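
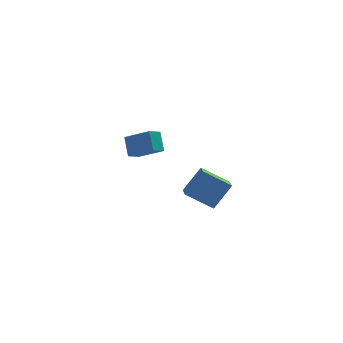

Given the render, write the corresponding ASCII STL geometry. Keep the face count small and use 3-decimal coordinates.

solid 
facet normal -0.543 -0.268 -0.796
outer loop
vertex -1.593 -4.863 3.037
vertex -1.618 -3.0 2.428
vertex -0.031 -5.157 2.071
endloop
endfacet
facet normal 0.013 -0.951 0.310
outer loop
vertex 0.978 -4.66 3.552
vertex -1.593 -4.863 3.037
vertex -0.031 -5.157 2.071
endloop
endfacet
facet normal -0.543 -0.268 -0.796
outer loop
vertex -0.031 -5.157 2.071
vertex -1.618 -3.0 2.428
vertex -0.056 -3.294 1.462
endloop
endfacet
facet normal 0.840 -0.158 -0.519
outer loop
vertex -0.056 -3.294 1.462
vertex 0.978 -4.66 3.552
vertex -0.031 -5.157 2.071
endloop
endfacet
facet normal -0.840 0.158 0.519
outer loop
vertex -1.593 -4.863 3.037
vertex -0.609 -2.503 3.909
vertex -1.618 -3.0 2.428
endloop
endfacet
facet normal 0.013 -0.951 0.310
outer loop
vertex -0.584 -4.366 4.518
vertex -1.593 -4.863 3.037
vertex 0.978 -4.66 3.552
endloop
endfacet
facet normal -0.840 0.158 0.519
outer loop
vertex -0.584 -4.366 4.518
vertex -0.609 -2.503 3.909
vertex -1.593 -4.863 3.037
endloop
endfacet
facet normal -0.013 0.951 -0.310
outer loop
vertex -1.618 -3.0 2.428
vertex -0.609 -2.503 3.909
vertex -0.056 -3.294 1.462
endloop
endfacet
facet normal 0.840 -0.158 -0.519
outer loop
vertex 0.953 -2.797 2.943
vertex 0.978 -4.66 3.552
vertex -0.056 -3.294 1.462
endloop
endfacet
facet normal -0.013 0.951 -0.310
outer loop
vertex -0.056 -3.294 1.462
vertex -0.609 -2.503 3.909
vertex 0.953 -2.797 2.943
endloop
endfacet
facet normal 0.543 0.268 0.796
outer loop
vertex 0.953 -2.797 2.943
vertex -0.584 -4.366 4.518
vertex 0.978 -4.66 3.552
endloop
endfacet
facet normal 0.543 0.268 0.796
outer loop
vertex -0.609 -2.503 3.909
vertex -0.584 -4.366 4.518
vertex 0.953 -2.797 2.943
endloop
endfacet
facet normal -0.761 0.460 -0.457
outer loop
vertex -4.797 3.65 3.545
vertex -4.151 4.341 3.164
vertex -4.596 2.812 2.367
endloop
endfacet
facet normal -0.633 -0.678 0.374
outer loop
vertex -3.149 1.939 3.236
vertex -4.797 3.65 3.545
vertex -4.596 2.812 2.367
endloop
endfacet
facet normal -0.761 0.460 -0.457
outer loop
vertex -4.596 2.812 2.367
vertex -4.151 4.341 3.164
vertex -3.95 3.503 1.986
endloop
endfacet
facet normal 0.138 -0.574 -0.807
outer loop
vertex -3.95 3.503 1.986
vertex -3.149 1.939 3.236
vertex -4.596 2.812 2.367
endloop
endfacet
facet normal -0.138 0.574 0.807
outer loop
vertex -4.797 3.65 3.545
vertex -2.704 3.468 4.033
vertex -4.151 4.341 3.164
endloop
endfacet
facet normal -0.633 -0.678 0.374
outer loop
vertex -3.35 2.777 4.414
vertex -4.797 3.65 3.545
vertex -3.149 1.939 3.236
endloop
endfacet
facet normal -0.138 0.574 0.807
outer loop
vertex -3.35 2.777 4.414
vertex -2.704 3.468 4.033
vertex -4.797 3.65 3.545
endloop
endfacet
facet normal 0.633 0.678 -0.374
outer loop
vertex -4.151 4.341 3.164
vertex -2.704 3.468 4.033
vertex -3.95 3.503 1.986
endloop
endfacet
facet normal 0.138 -0.574 -0.807
outer loop
vertex -2.503 2.63 2.855
vertex -3.149 1.939 3.236
vertex -3.95 3.503 1.986
endloop
endfacet
facet normal 0.633 0.678 -0.374
outer loop
vertex -3.95 3.503 1.986
vertex -2.704 3.468 4.033
vertex -2.503 2.63 2.855
endloop
endfacet
facet normal 0.761 -0.460 0.457
outer loop
vertex -2.503 2.63 2.855
vertex -3.35 2.777 4.414
vertex -3.149 1.939 3.236
endloop
endfacet
facet normal 0.761 -0.460 0.457
outer loop
vertex -2.704 3.468 4.033
vertex -3.35 2.777 4.414
vertex -2.503 2.63 2.855
endloop
endfacet

endsolid


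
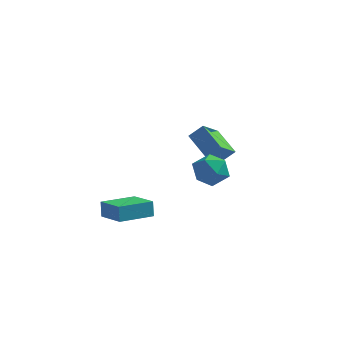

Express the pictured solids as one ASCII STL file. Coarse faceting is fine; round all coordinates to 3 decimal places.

solid 
facet normal -0.689 -0.255 -0.679
outer loop
vertex -1.198 3.001 0.958
vertex -0.673 4.182 -0.019
vertex -0.056 1.883 0.22
endloop
endfacet
facet normal -0.324 -0.729 0.603
outer loop
vertex 0.633 2.138 0.899
vertex -1.198 3.001 0.958
vertex -0.056 1.883 0.22
endloop
endfacet
facet normal -0.689 -0.255 -0.679
outer loop
vertex -0.056 1.883 0.22
vertex -0.673 4.182 -0.019
vertex 0.469 3.064 -0.757
endloop
endfacet
facet normal 0.648 -0.635 -0.419
outer loop
vertex 0.469 3.064 -0.757
vertex 0.633 2.138 0.899
vertex -0.056 1.883 0.22
endloop
endfacet
facet normal -0.648 0.635 0.419
outer loop
vertex -1.198 3.001 0.958
vertex 0.016 4.437 0.66
vertex -0.673 4.182 -0.019
endloop
endfacet
facet normal -0.324 -0.729 0.603
outer loop
vertex -0.509 3.256 1.637
vertex -1.198 3.001 0.958
vertex 0.633 2.138 0.899
endloop
endfacet
facet normal -0.648 0.635 0.419
outer loop
vertex -0.509 3.256 1.637
vertex 0.016 4.437 0.66
vertex -1.198 3.001 0.958
endloop
endfacet
facet normal 0.324 0.729 -0.603
outer loop
vertex -0.673 4.182 -0.019
vertex 0.016 4.437 0.66
vertex 0.469 3.064 -0.757
endloop
endfacet
facet normal 0.648 -0.635 -0.419
outer loop
vertex 1.158 3.319 -0.078
vertex 0.633 2.138 0.899
vertex 0.469 3.064 -0.757
endloop
endfacet
facet normal 0.324 0.729 -0.603
outer loop
vertex 0.469 3.064 -0.757
vertex 0.016 4.437 0.66
vertex 1.158 3.319 -0.078
endloop
endfacet
facet normal 0.689 0.255 0.679
outer loop
vertex 1.158 3.319 -0.078
vertex -0.509 3.256 1.637
vertex 0.633 2.138 0.899
endloop
endfacet
facet normal 0.689 0.255 0.679
outer loop
vertex 0.016 4.437 0.66
vertex -0.509 3.256 1.637
vertex 1.158 3.319 -0.078
endloop
endfacet
facet normal -0.698 0.649 0.302
outer loop
vertex 0.743 -2.196 2.145
vertex 0.299 -2.919 2.673
vertex 1.007 -2.354 3.095
endloop
endfacet
facet normal -0.077 0.980 0.184
outer loop
vertex 0.743 -2.196 2.145
vertex 1.007 -2.354 3.095
vertex 1.707 -2.17 2.407
endloop
endfacet
facet normal 0.111 0.862 -0.495
outer loop
vertex 0.743 -2.196 2.145
vertex 1.707 -2.17 2.407
vertex 1.431 -2.621 1.559
endloop
endfacet
facet normal -0.395 0.458 -0.796
outer loop
vertex 0.743 -2.196 2.145
vertex 1.431 -2.621 1.559
vertex 0.562 -3.084 1.724
endloop
endfacet
facet normal -0.895 0.327 -0.305
outer loop
vertex 0.743 -2.196 2.145
vertex 0.562 -3.084 1.724
vertex 0.299 -2.919 2.673
endloop
endfacet
facet normal 0.416 0.679 0.605
outer loop
vertex 1.707 -2.17 2.407
vertex 1.007 -2.354 3.095
vertex 1.858 -2.876 3.096
endloop
endfacet
facet normal -0.589 0.145 0.795
outer loop
vertex 1.007 -2.354 3.095
vertex 0.299 -2.919 2.673
vertex 0.989 -3.339 3.261
endloop
endfacet
facet normal -0.908 -0.376 -0.186
outer loop
vertex 0.299 -2.919 2.673
vertex 0.562 -3.084 1.724
vertex 0.713 -3.79 2.413
endloop
endfacet
facet normal -0.099 -0.164 -0.982
outer loop
vertex 0.562 -3.084 1.724
vertex 1.431 -2.621 1.559
vertex 1.413 -3.606 1.725
endloop
endfacet
facet normal 0.719 0.489 -0.494
outer loop
vertex 1.431 -2.621 1.559
vertex 1.707 -2.17 2.407
vertex 2.121 -3.041 2.147
endloop
endfacet
facet normal 0.395 -0.458 0.796
outer loop
vertex 1.677 -3.764 2.675
vertex 1.858 -2.876 3.096
vertex 0.989 -3.339 3.261
endloop
endfacet
facet normal -0.111 -0.862 0.495
outer loop
vertex 1.677 -3.764 2.675
vertex 0.989 -3.339 3.261
vertex 0.713 -3.79 2.413
endloop
endfacet
facet normal 0.077 -0.980 -0.184
outer loop
vertex 1.677 -3.764 2.675
vertex 0.713 -3.79 2.413
vertex 1.413 -3.606 1.725
endloop
endfacet
facet normal 0.698 -0.649 -0.302
outer loop
vertex 1.677 -3.764 2.675
vertex 1.413 -3.606 1.725
vertex 2.121 -3.041 2.147
endloop
endfacet
facet normal 0.895 -0.327 0.305
outer loop
vertex 1.677 -3.764 2.675
vertex 2.121 -3.041 2.147
vertex 1.858 -2.876 3.096
endloop
endfacet
facet normal 0.099 0.164 0.982
outer loop
vertex 0.989 -3.339 3.261
vertex 1.858 -2.876 3.096
vertex 1.007 -2.354 3.095
endloop
endfacet
facet normal -0.719 -0.489 0.494
outer loop
vertex 0.713 -3.79 2.413
vertex 0.989 -3.339 3.261
vertex 0.299 -2.919 2.673
endloop
endfacet
facet normal -0.416 -0.679 -0.605
outer loop
vertex 1.413 -3.606 1.725
vertex 0.713 -3.79 2.413
vertex 0.562 -3.084 1.724
endloop
endfacet
facet normal 0.589 -0.145 -0.795
outer loop
vertex 2.121 -3.041 2.147
vertex 1.413 -3.606 1.725
vertex 1.431 -2.621 1.559
endloop
endfacet
facet normal 0.908 0.376 0.186
outer loop
vertex 1.858 -2.876 3.096
vertex 2.121 -3.041 2.147
vertex 1.707 -2.17 2.407
endloop
endfacet
facet normal -0.692 -0.707 0.146
outer loop
vertex -3.355 -2.638 -1.05
vertex -4.559 -1.561 -1.546
vertex -3.251 -2.917 -1.91
endloop
endfacet
facet normal 0.712 -0.638 0.293
outer loop
vertex -1.901 -1.539 -2.194
vertex -3.355 -2.638 -1.05
vertex -3.251 -2.917 -1.91
endloop
endfacet
facet normal -0.692 -0.707 0.146
outer loop
vertex -3.251 -2.917 -1.91
vertex -4.559 -1.561 -1.546
vertex -4.455 -1.84 -2.406
endloop
endfacet
facet normal 0.115 -0.307 -0.945
outer loop
vertex -4.455 -1.84 -2.406
vertex -1.901 -1.539 -2.194
vertex -3.251 -2.917 -1.91
endloop
endfacet
facet normal -0.115 0.307 0.945
outer loop
vertex -3.355 -2.638 -1.05
vertex -3.209 -0.183 -1.83
vertex -4.559 -1.561 -1.546
endloop
endfacet
facet normal 0.712 -0.638 0.293
outer loop
vertex -2.005 -1.26 -1.334
vertex -3.355 -2.638 -1.05
vertex -1.901 -1.539 -2.194
endloop
endfacet
facet normal -0.115 0.307 0.945
outer loop
vertex -2.005 -1.26 -1.334
vertex -3.209 -0.183 -1.83
vertex -3.355 -2.638 -1.05
endloop
endfacet
facet normal -0.712 0.638 -0.293
outer loop
vertex -4.559 -1.561 -1.546
vertex -3.209 -0.183 -1.83
vertex -4.455 -1.84 -2.406
endloop
endfacet
facet normal 0.115 -0.307 -0.945
outer loop
vertex -3.105 -0.462 -2.69
vertex -1.901 -1.539 -2.194
vertex -4.455 -1.84 -2.406
endloop
endfacet
facet normal -0.712 0.638 -0.293
outer loop
vertex -4.455 -1.84 -2.406
vertex -3.209 -0.183 -1.83
vertex -3.105 -0.462 -2.69
endloop
endfacet
facet normal 0.692 0.707 -0.146
outer loop
vertex -3.105 -0.462 -2.69
vertex -2.005 -1.26 -1.334
vertex -1.901 -1.539 -2.194
endloop
endfacet
facet normal 0.692 0.707 -0.146
outer loop
vertex -3.209 -0.183 -1.83
vertex -2.005 -1.26 -1.334
vertex -3.105 -0.462 -2.69
endloop
endfacet

endsolid


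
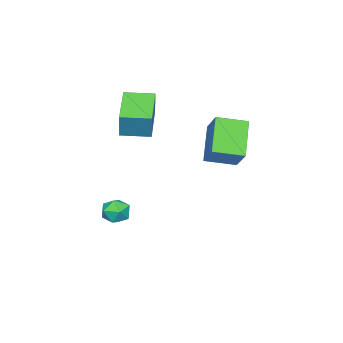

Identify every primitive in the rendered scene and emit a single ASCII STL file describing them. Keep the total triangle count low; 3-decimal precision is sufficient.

solid 
facet normal -0.957 -0.278 -0.087
outer loop
vertex -0.948 -1.627 -2.249
vertex -0.724 -2.381 -2.306
vertex -0.879 -2.068 -1.599
endloop
endfacet
facet normal -0.897 0.315 0.309
outer loop
vertex -0.948 -1.627 -2.249
vertex -0.879 -2.068 -1.599
vertex -0.618 -1.323 -1.6
endloop
endfacet
facet normal -0.576 0.813 -0.088
outer loop
vertex -0.948 -1.627 -2.249
vertex -0.618 -1.323 -1.6
vertex -0.303 -1.176 -2.308
endloop
endfacet
facet normal -0.437 0.529 -0.728
outer loop
vertex -0.948 -1.627 -2.249
vertex -0.303 -1.176 -2.308
vertex -0.369 -1.83 -2.744
endloop
endfacet
facet normal -0.672 -0.145 -0.726
outer loop
vertex -0.948 -1.627 -2.249
vertex -0.369 -1.83 -2.744
vertex -0.724 -2.381 -2.306
endloop
endfacet
facet normal -0.474 0.167 0.864
outer loop
vertex -0.618 -1.323 -1.6
vertex -0.879 -2.068 -1.599
vertex -0.191 -1.89 -1.256
endloop
endfacet
facet normal -0.571 -0.790 0.225
outer loop
vertex -0.879 -2.068 -1.599
vertex -0.724 -2.381 -2.306
vertex -0.257 -2.544 -1.692
endloop
endfacet
facet normal -0.109 -0.574 -0.811
outer loop
vertex -0.724 -2.381 -2.306
vertex -0.369 -1.83 -2.744
vertex 0.058 -2.397 -2.4
endloop
endfacet
facet normal 0.272 0.515 -0.813
outer loop
vertex -0.369 -1.83 -2.744
vertex -0.303 -1.176 -2.308
vertex 0.319 -1.652 -2.401
endloop
endfacet
facet normal 0.047 0.974 0.223
outer loop
vertex -0.303 -1.176 -2.308
vertex -0.618 -1.323 -1.6
vertex 0.164 -1.339 -1.694
endloop
endfacet
facet normal 0.437 -0.529 0.728
outer loop
vertex 0.388 -2.093 -1.751
vertex -0.191 -1.89 -1.256
vertex -0.257 -2.544 -1.692
endloop
endfacet
facet normal 0.576 -0.813 0.088
outer loop
vertex 0.388 -2.093 -1.751
vertex -0.257 -2.544 -1.692
vertex 0.058 -2.397 -2.4
endloop
endfacet
facet normal 0.897 -0.315 -0.309
outer loop
vertex 0.388 -2.093 -1.751
vertex 0.058 -2.397 -2.4
vertex 0.319 -1.652 -2.401
endloop
endfacet
facet normal 0.957 0.278 0.087
outer loop
vertex 0.388 -2.093 -1.751
vertex 0.319 -1.652 -2.401
vertex 0.164 -1.339 -1.694
endloop
endfacet
facet normal 0.672 0.145 0.726
outer loop
vertex 0.388 -2.093 -1.751
vertex 0.164 -1.339 -1.694
vertex -0.191 -1.89 -1.256
endloop
endfacet
facet normal -0.272 -0.515 0.813
outer loop
vertex -0.257 -2.544 -1.692
vertex -0.191 -1.89 -1.256
vertex -0.879 -2.068 -1.599
endloop
endfacet
facet normal -0.047 -0.974 -0.223
outer loop
vertex 0.058 -2.397 -2.4
vertex -0.257 -2.544 -1.692
vertex -0.724 -2.381 -2.306
endloop
endfacet
facet normal 0.474 -0.167 -0.864
outer loop
vertex 0.319 -1.652 -2.401
vertex 0.058 -2.397 -2.4
vertex -0.369 -1.83 -2.744
endloop
endfacet
facet normal 0.571 0.790 -0.225
outer loop
vertex 0.164 -1.339 -1.694
vertex 0.319 -1.652 -2.401
vertex -0.303 -1.176 -2.308
endloop
endfacet
facet normal 0.109 0.574 0.811
outer loop
vertex -0.191 -1.89 -1.256
vertex 0.164 -1.339 -1.694
vertex -0.618 -1.323 -1.6
endloop
endfacet
facet normal -0.838 -0.452 0.305
outer loop
vertex -2.847 -3.087 4.407
vertex -3.569 -1.784 4.352
vertex -3.207 -3.344 3.037
endloop
endfacet
facet normal 0.484 -0.874 0.037
outer loop
vertex -1.371 -2.356 2.368
vertex -2.847 -3.087 4.407
vertex -3.207 -3.344 3.037
endloop
endfacet
facet normal -0.838 -0.452 0.305
outer loop
vertex -3.207 -3.344 3.037
vertex -3.569 -1.784 4.352
vertex -3.929 -2.042 2.981
endloop
endfacet
facet normal -0.250 -0.180 -0.951
outer loop
vertex -3.929 -2.042 2.981
vertex -1.371 -2.356 2.368
vertex -3.207 -3.344 3.037
endloop
endfacet
facet normal 0.250 0.179 0.951
outer loop
vertex -2.847 -3.087 4.407
vertex -1.733 -0.796 3.683
vertex -3.569 -1.784 4.352
endloop
endfacet
facet normal 0.484 -0.874 0.037
outer loop
vertex -1.011 -2.098 3.739
vertex -2.847 -3.087 4.407
vertex -1.371 -2.356 2.368
endloop
endfacet
facet normal 0.250 0.179 0.952
outer loop
vertex -1.011 -2.098 3.739
vertex -1.733 -0.796 3.683
vertex -2.847 -3.087 4.407
endloop
endfacet
facet normal -0.484 0.874 -0.037
outer loop
vertex -3.569 -1.784 4.352
vertex -1.733 -0.796 3.683
vertex -3.929 -2.042 2.981
endloop
endfacet
facet normal -0.250 -0.179 -0.952
outer loop
vertex -2.093 -1.053 2.313
vertex -1.371 -2.356 2.368
vertex -3.929 -2.042 2.981
endloop
endfacet
facet normal -0.484 0.874 -0.037
outer loop
vertex -3.929 -2.042 2.981
vertex -1.733 -0.796 3.683
vertex -2.093 -1.053 2.313
endloop
endfacet
facet normal 0.838 0.452 -0.305
outer loop
vertex -2.093 -1.053 2.313
vertex -1.011 -2.098 3.739
vertex -1.371 -2.356 2.368
endloop
endfacet
facet normal 0.838 0.452 -0.305
outer loop
vertex -1.733 -0.796 3.683
vertex -1.011 -2.098 3.739
vertex -2.093 -1.053 2.313
endloop
endfacet
facet normal -0.659 -0.304 0.688
outer loop
vertex -1.918 2.454 4.528
vertex -2.813 3.651 4.201
vertex -2.704 1.552 3.377
endloop
endfacet
facet normal 0.585 -0.782 0.214
outer loop
vertex -1.327 2.189 1.939
vertex -1.918 2.454 4.528
vertex -2.704 1.552 3.377
endloop
endfacet
facet normal -0.659 -0.304 0.688
outer loop
vertex -2.704 1.552 3.377
vertex -2.813 3.651 4.201
vertex -3.599 2.749 3.05
endloop
endfacet
facet normal -0.473 -0.543 -0.694
outer loop
vertex -3.599 2.749 3.05
vertex -1.327 2.189 1.939
vertex -2.704 1.552 3.377
endloop
endfacet
facet normal 0.473 0.543 0.694
outer loop
vertex -1.918 2.454 4.528
vertex -1.436 4.288 2.763
vertex -2.813 3.651 4.201
endloop
endfacet
facet normal 0.585 -0.782 0.214
outer loop
vertex -0.541 3.091 3.09
vertex -1.918 2.454 4.528
vertex -1.327 2.189 1.939
endloop
endfacet
facet normal 0.473 0.543 0.694
outer loop
vertex -0.541 3.091 3.09
vertex -1.436 4.288 2.763
vertex -1.918 2.454 4.528
endloop
endfacet
facet normal -0.585 0.782 -0.214
outer loop
vertex -2.813 3.651 4.201
vertex -1.436 4.288 2.763
vertex -3.599 2.749 3.05
endloop
endfacet
facet normal -0.473 -0.543 -0.694
outer loop
vertex -2.222 3.386 1.612
vertex -1.327 2.189 1.939
vertex -3.599 2.749 3.05
endloop
endfacet
facet normal -0.585 0.782 -0.214
outer loop
vertex -3.599 2.749 3.05
vertex -1.436 4.288 2.763
vertex -2.222 3.386 1.612
endloop
endfacet
facet normal 0.659 0.304 -0.688
outer loop
vertex -2.222 3.386 1.612
vertex -0.541 3.091 3.09
vertex -1.327 2.189 1.939
endloop
endfacet
facet normal 0.659 0.304 -0.688
outer loop
vertex -1.436 4.288 2.763
vertex -0.541 3.091 3.09
vertex -2.222 3.386 1.612
endloop
endfacet

endsolid


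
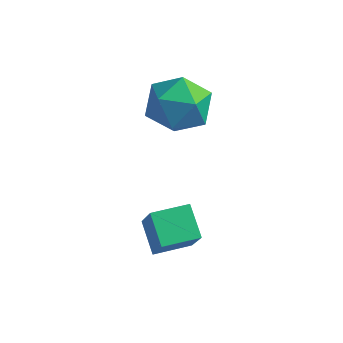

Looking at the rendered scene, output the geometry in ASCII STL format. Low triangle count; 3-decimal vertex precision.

solid 
facet normal 0.280 0.952 -0.120
outer loop
vertex 2.68 -0.071 1.262
vertex 2.049 0.227 2.157
vertex 3.134 -0.074 2.303
endloop
endfacet
facet normal 0.791 0.506 -0.344
outer loop
vertex 2.68 -0.071 1.262
vertex 3.134 -0.074 2.303
vertex 3.362 -0.921 1.581
endloop
endfacet
facet normal 0.513 0.092 -0.853
outer loop
vertex 2.68 -0.071 1.262
vertex 3.362 -0.921 1.581
vertex 2.419 -1.142 0.99
endloop
endfacet
facet normal -0.169 0.281 -0.945
outer loop
vertex 2.68 -0.071 1.262
vertex 2.419 -1.142 0.99
vertex 1.607 -0.433 1.346
endloop
endfacet
facet normal -0.313 0.813 -0.491
outer loop
vertex 2.68 -0.071 1.262
vertex 1.607 -0.433 1.346
vertex 2.049 0.227 2.157
endloop
endfacet
facet normal 0.975 0.088 0.205
outer loop
vertex 3.362 -0.921 1.581
vertex 3.134 -0.074 2.303
vertex 3.153 -1.147 2.674
endloop
endfacet
facet normal 0.148 0.810 0.567
outer loop
vertex 3.134 -0.074 2.303
vertex 2.049 0.227 2.157
vertex 2.341 -0.438 3.03
endloop
endfacet
facet normal -0.811 0.585 -0.034
outer loop
vertex 2.049 0.227 2.157
vertex 1.607 -0.433 1.346
vertex 1.398 -0.659 2.439
endloop
endfacet
facet normal -0.578 -0.276 -0.768
outer loop
vertex 1.607 -0.433 1.346
vertex 2.419 -1.142 0.99
vertex 1.626 -1.506 1.717
endloop
endfacet
facet normal 0.525 -0.583 -0.620
outer loop
vertex 2.419 -1.142 0.99
vertex 3.362 -0.921 1.581
vertex 2.711 -1.807 1.863
endloop
endfacet
facet normal 0.169 -0.281 0.945
outer loop
vertex 2.08 -1.509 2.758
vertex 3.153 -1.147 2.674
vertex 2.341 -0.438 3.03
endloop
endfacet
facet normal -0.513 -0.092 0.853
outer loop
vertex 2.08 -1.509 2.758
vertex 2.341 -0.438 3.03
vertex 1.398 -0.659 2.439
endloop
endfacet
facet normal -0.791 -0.506 0.344
outer loop
vertex 2.08 -1.509 2.758
vertex 1.398 -0.659 2.439
vertex 1.626 -1.506 1.717
endloop
endfacet
facet normal -0.280 -0.952 0.120
outer loop
vertex 2.08 -1.509 2.758
vertex 1.626 -1.506 1.717
vertex 2.711 -1.807 1.863
endloop
endfacet
facet normal 0.313 -0.813 0.491
outer loop
vertex 2.08 -1.509 2.758
vertex 2.711 -1.807 1.863
vertex 3.153 -1.147 2.674
endloop
endfacet
facet normal 0.578 0.276 0.768
outer loop
vertex 2.341 -0.438 3.03
vertex 3.153 -1.147 2.674
vertex 3.134 -0.074 2.303
endloop
endfacet
facet normal -0.525 0.583 0.620
outer loop
vertex 1.398 -0.659 2.439
vertex 2.341 -0.438 3.03
vertex 2.049 0.227 2.157
endloop
endfacet
facet normal -0.975 -0.088 -0.205
outer loop
vertex 1.626 -1.506 1.717
vertex 1.398 -0.659 2.439
vertex 1.607 -0.433 1.346
endloop
endfacet
facet normal -0.148 -0.810 -0.567
outer loop
vertex 2.711 -1.807 1.863
vertex 1.626 -1.506 1.717
vertex 2.419 -1.142 0.99
endloop
endfacet
facet normal 0.811 -0.585 0.034
outer loop
vertex 3.153 -1.147 2.674
vertex 2.711 -1.807 1.863
vertex 3.362 -0.921 1.581
endloop
endfacet
facet normal -0.389 0.362 -0.847
outer loop
vertex 2.577 -3.497 -1.321
vertex 3.41 -2.593 -1.318
vertex 3.319 -4.179 -1.953
endloop
endfacet
facet normal -0.678 -0.735 -0.003
outer loop
vertex 3.93 -4.747 -0.622
vertex 2.577 -3.497 -1.321
vertex 3.319 -4.179 -1.953
endloop
endfacet
facet normal -0.388 0.362 -0.848
outer loop
vertex 3.319 -4.179 -1.953
vertex 3.41 -2.593 -1.318
vertex 4.153 -3.275 -1.949
endloop
endfacet
facet normal 0.624 -0.573 -0.531
outer loop
vertex 4.153 -3.275 -1.949
vertex 3.93 -4.747 -0.622
vertex 3.319 -4.179 -1.953
endloop
endfacet
facet normal -0.624 0.573 0.531
outer loop
vertex 2.577 -3.497 -1.321
vertex 4.021 -3.161 0.013
vertex 3.41 -2.593 -1.318
endloop
endfacet
facet normal -0.678 -0.735 -0.003
outer loop
vertex 3.187 -4.065 0.009
vertex 2.577 -3.497 -1.321
vertex 3.93 -4.747 -0.622
endloop
endfacet
facet normal -0.624 0.573 0.531
outer loop
vertex 3.187 -4.065 0.009
vertex 4.021 -3.161 0.013
vertex 2.577 -3.497 -1.321
endloop
endfacet
facet normal 0.678 0.735 0.003
outer loop
vertex 3.41 -2.593 -1.318
vertex 4.021 -3.161 0.013
vertex 4.153 -3.275 -1.949
endloop
endfacet
facet normal 0.624 -0.573 -0.531
outer loop
vertex 4.763 -3.843 -0.619
vertex 3.93 -4.747 -0.622
vertex 4.153 -3.275 -1.949
endloop
endfacet
facet normal 0.678 0.735 0.003
outer loop
vertex 4.153 -3.275 -1.949
vertex 4.021 -3.161 0.013
vertex 4.763 -3.843 -0.619
endloop
endfacet
facet normal 0.389 -0.361 0.848
outer loop
vertex 4.763 -3.843 -0.619
vertex 3.187 -4.065 0.009
vertex 3.93 -4.747 -0.622
endloop
endfacet
facet normal 0.389 -0.362 0.847
outer loop
vertex 4.021 -3.161 0.013
vertex 3.187 -4.065 0.009
vertex 4.763 -3.843 -0.619
endloop
endfacet

endsolid


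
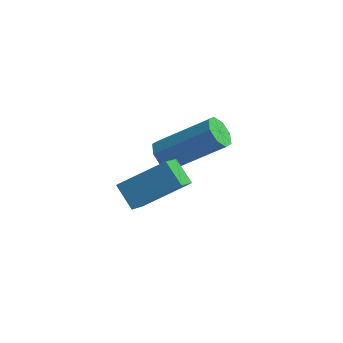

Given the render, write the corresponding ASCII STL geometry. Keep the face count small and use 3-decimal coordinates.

solid 
facet normal -0.786 -0.154 -0.598
outer loop
vertex 2.011 3.309 0.631
vertex 1.735 3.709 0.891
vertex 2.071 3.687 0.455
endloop
endfacet
facet normal 0.601 -0.414 -0.684
outer loop
vertex 2.011 3.309 0.631
vertex 2.071 3.687 0.455
vertex 3.56 3.612 1.81
endloop
endfacet
facet normal 0.601 -0.414 -0.684
outer loop
vertex 3.56 3.612 1.81
vertex 2.071 3.687 0.455
vertex 3.62 3.99 1.634
endloop
endfacet
facet normal 0.786 0.154 0.598
outer loop
vertex 3.56 3.612 1.81
vertex 3.62 3.99 1.634
vertex 3.285 4.011 2.069
endloop
endfacet
facet normal -0.786 -0.153 -0.598
outer loop
vertex 2.071 3.687 0.455
vertex 1.735 3.709 0.891
vertex 1.935 4.077 0.534
endloop
endfacet
facet normal 0.526 0.341 -0.779
outer loop
vertex 2.071 3.687 0.455
vertex 1.935 4.077 0.534
vertex 3.62 3.99 1.634
endloop
endfacet
facet normal 0.526 0.341 -0.779
outer loop
vertex 3.62 3.99 1.634
vertex 1.935 4.077 0.534
vertex 3.484 4.38 1.713
endloop
endfacet
facet normal 0.787 0.153 0.598
outer loop
vertex 3.62 3.99 1.634
vertex 3.484 4.38 1.713
vertex 3.285 4.011 2.069
endloop
endfacet
facet normal -0.787 -0.153 -0.598
outer loop
vertex 1.935 4.077 0.534
vertex 1.735 3.709 0.891
vertex 1.682 4.252 0.822
endloop
endfacet
facet normal 0.143 0.897 -0.419
outer loop
vertex 1.935 4.077 0.534
vertex 1.682 4.252 0.822
vertex 3.484 4.38 1.713
endloop
endfacet
facet normal 0.142 0.898 -0.417
outer loop
vertex 3.484 4.38 1.713
vertex 1.682 4.252 0.822
vertex 3.231 4.554 2.001
endloop
endfacet
facet normal 0.786 0.153 0.598
outer loop
vertex 3.484 4.38 1.713
vertex 3.231 4.554 2.001
vertex 3.285 4.011 2.069
endloop
endfacet
facet normal -0.786 -0.153 -0.599
outer loop
vertex 1.682 4.252 0.822
vertex 1.735 3.709 0.891
vertex 1.46 4.108 1.15
endloop
endfacet
facet normal -0.324 0.927 0.188
outer loop
vertex 1.682 4.252 0.822
vertex 1.46 4.108 1.15
vertex 3.231 4.554 2.001
endloop
endfacet
facet normal -0.323 0.928 0.186
outer loop
vertex 3.231 4.554 2.001
vertex 1.46 4.108 1.15
vertex 3.009 4.411 2.329
endloop
endfacet
facet normal 0.786 0.153 0.599
outer loop
vertex 3.231 4.554 2.001
vertex 3.009 4.411 2.329
vertex 3.285 4.011 2.069
endloop
endfacet
facet normal -0.786 -0.154 -0.598
outer loop
vertex 1.46 4.108 1.15
vertex 1.735 3.709 0.891
vertex 1.4 3.73 1.326
endloop
endfacet
facet normal -0.601 0.414 0.684
outer loop
vertex 1.46 4.108 1.15
vertex 1.4 3.73 1.326
vertex 3.009 4.411 2.329
endloop
endfacet
facet normal -0.601 0.414 0.684
outer loop
vertex 3.009 4.411 2.329
vertex 1.4 3.73 1.326
vertex 2.949 4.033 2.505
endloop
endfacet
facet normal 0.786 0.154 0.598
outer loop
vertex 3.009 4.411 2.329
vertex 2.949 4.033 2.505
vertex 3.285 4.011 2.069
endloop
endfacet
facet normal -0.787 -0.153 -0.598
outer loop
vertex 1.4 3.73 1.326
vertex 1.735 3.709 0.891
vertex 1.536 3.34 1.247
endloop
endfacet
facet normal -0.526 -0.341 0.779
outer loop
vertex 1.4 3.73 1.326
vertex 1.536 3.34 1.247
vertex 2.949 4.033 2.505
endloop
endfacet
facet normal -0.526 -0.341 0.779
outer loop
vertex 2.949 4.033 2.505
vertex 1.536 3.34 1.247
vertex 3.085 3.643 2.426
endloop
endfacet
facet normal 0.786 0.153 0.598
outer loop
vertex 2.949 4.033 2.505
vertex 3.085 3.643 2.426
vertex 3.285 4.011 2.069
endloop
endfacet
facet normal -0.786 -0.153 -0.598
outer loop
vertex 1.536 3.34 1.247
vertex 1.735 3.709 0.891
vertex 1.789 3.166 0.959
endloop
endfacet
facet normal -0.142 -0.898 0.417
outer loop
vertex 1.536 3.34 1.247
vertex 1.789 3.166 0.959
vertex 3.085 3.643 2.426
endloop
endfacet
facet normal -0.144 -0.897 0.419
outer loop
vertex 3.085 3.643 2.426
vertex 1.789 3.166 0.959
vertex 3.338 3.468 2.138
endloop
endfacet
facet normal 0.787 0.153 0.598
outer loop
vertex 3.085 3.643 2.426
vertex 3.338 3.468 2.138
vertex 3.285 4.011 2.069
endloop
endfacet
facet normal -0.786 -0.153 -0.599
outer loop
vertex 1.789 3.166 0.959
vertex 1.735 3.709 0.891
vertex 2.011 3.309 0.631
endloop
endfacet
facet normal 0.323 -0.928 -0.186
outer loop
vertex 1.789 3.166 0.959
vertex 2.011 3.309 0.631
vertex 3.338 3.468 2.138
endloop
endfacet
facet normal 0.324 -0.927 -0.188
outer loop
vertex 3.338 3.468 2.138
vertex 2.011 3.309 0.631
vertex 3.56 3.612 1.81
endloop
endfacet
facet normal 0.786 0.153 0.599
outer loop
vertex 3.338 3.468 2.138
vertex 3.56 3.612 1.81
vertex 3.285 4.011 2.069
endloop
endfacet
facet normal -0.777 -0.377 -0.504
outer loop
vertex 1.895 -0.019 1.957
vertex 1.347 0.406 2.483
vertex 1.917 0.974 1.18
endloop
endfacet
facet normal 0.629 -0.487 -0.605
outer loop
vertex 3.113 1.554 1.957
vertex 1.895 -0.019 1.957
vertex 1.917 0.974 1.18
endloop
endfacet
facet normal -0.776 -0.378 -0.504
outer loop
vertex 1.917 0.974 1.18
vertex 1.347 0.406 2.483
vertex 1.369 1.398 1.706
endloop
endfacet
facet normal 0.018 0.788 -0.616
outer loop
vertex 1.369 1.398 1.706
vertex 3.113 1.554 1.957
vertex 1.917 0.974 1.18
endloop
endfacet
facet normal -0.019 -0.787 0.616
outer loop
vertex 1.895 -0.019 1.957
vertex 2.543 0.986 3.26
vertex 1.347 0.406 2.483
endloop
endfacet
facet normal 0.630 -0.488 -0.605
outer loop
vertex 3.091 0.562 2.734
vertex 1.895 -0.019 1.957
vertex 3.113 1.554 1.957
endloop
endfacet
facet normal -0.018 -0.787 0.616
outer loop
vertex 3.091 0.562 2.734
vertex 2.543 0.986 3.26
vertex 1.895 -0.019 1.957
endloop
endfacet
facet normal -0.629 0.488 0.605
outer loop
vertex 1.347 0.406 2.483
vertex 2.543 0.986 3.26
vertex 1.369 1.398 1.706
endloop
endfacet
facet normal 0.018 0.787 -0.617
outer loop
vertex 2.565 1.979 2.483
vertex 3.113 1.554 1.957
vertex 1.369 1.398 1.706
endloop
endfacet
facet normal -0.630 0.487 0.605
outer loop
vertex 1.369 1.398 1.706
vertex 2.543 0.986 3.26
vertex 2.565 1.979 2.483
endloop
endfacet
facet normal 0.777 0.378 0.504
outer loop
vertex 2.565 1.979 2.483
vertex 3.091 0.562 2.734
vertex 3.113 1.554 1.957
endloop
endfacet
facet normal 0.776 0.378 0.505
outer loop
vertex 2.543 0.986 3.26
vertex 3.091 0.562 2.734
vertex 2.565 1.979 2.483
endloop
endfacet

endsolid


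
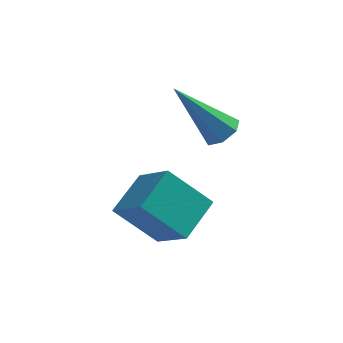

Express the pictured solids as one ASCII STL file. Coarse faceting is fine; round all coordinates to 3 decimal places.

solid 
facet normal -0.543 0.578 -0.609
outer loop
vertex -1.409 -3.775 2.008
vertex -0.836 -2.667 2.549
vertex -0.269 -3.838 0.93
endloop
endfacet
facet normal -0.421 -0.815 -0.398
outer loop
vertex 0.536 -4.693 1.831
vertex -1.409 -3.775 2.008
vertex -0.269 -3.838 0.93
endloop
endfacet
facet normal -0.544 0.578 -0.608
outer loop
vertex -0.269 -3.838 0.93
vertex -0.836 -2.667 2.549
vertex 0.304 -2.729 1.471
endloop
endfacet
facet normal 0.726 -0.040 -0.687
outer loop
vertex 0.304 -2.729 1.471
vertex 0.536 -4.693 1.831
vertex -0.269 -3.838 0.93
endloop
endfacet
facet normal -0.726 0.040 0.687
outer loop
vertex -1.409 -3.775 2.008
vertex -0.031 -3.522 3.45
vertex -0.836 -2.667 2.549
endloop
endfacet
facet normal -0.421 -0.815 -0.398
outer loop
vertex -0.604 -4.631 2.909
vertex -1.409 -3.775 2.008
vertex 0.536 -4.693 1.831
endloop
endfacet
facet normal -0.726 0.040 0.687
outer loop
vertex -0.604 -4.631 2.909
vertex -0.031 -3.522 3.45
vertex -1.409 -3.775 2.008
endloop
endfacet
facet normal 0.421 0.815 0.398
outer loop
vertex -0.836 -2.667 2.549
vertex -0.031 -3.522 3.45
vertex 0.304 -2.729 1.471
endloop
endfacet
facet normal 0.726 -0.040 -0.687
outer loop
vertex 1.109 -3.585 2.372
vertex 0.536 -4.693 1.831
vertex 0.304 -2.729 1.471
endloop
endfacet
facet normal 0.421 0.815 0.398
outer loop
vertex 0.304 -2.729 1.471
vertex -0.031 -3.522 3.45
vertex 1.109 -3.585 2.372
endloop
endfacet
facet normal 0.544 -0.578 0.608
outer loop
vertex 1.109 -3.585 2.372
vertex -0.604 -4.631 2.909
vertex 0.536 -4.693 1.831
endloop
endfacet
facet normal 0.544 -0.578 0.609
outer loop
vertex -0.031 -3.522 3.45
vertex -0.604 -4.631 2.909
vertex 1.109 -3.585 2.372
endloop
endfacet
facet normal 0.601 0.040 -0.798
outer loop
vertex 1.584 -0.799 3.473
vertex 1.148 -0.978 3.136
vertex 1.298 -0.436 3.276
endloop
endfacet
facet normal 0.399 0.660 0.637
outer loop
vertex 1.584 -0.799 3.473
vertex 1.298 -0.436 3.276
vertex -0.108 -1.062 4.804
endloop
endfacet
facet normal 0.600 0.040 -0.799
outer loop
vertex 1.298 -0.436 3.276
vertex 1.148 -0.978 3.136
vertex 0.898 -0.481 2.973
endloop
endfacet
facet normal -0.238 0.956 0.172
outer loop
vertex 1.298 -0.436 3.276
vertex 0.898 -0.481 2.973
vertex -0.108 -1.062 4.804
endloop
endfacet
facet normal 0.601 0.040 -0.798
outer loop
vertex 0.898 -0.481 2.973
vertex 1.148 -0.978 3.136
vertex 0.687 -0.9 2.793
endloop
endfacet
facet normal -0.806 0.524 -0.276
outer loop
vertex 0.898 -0.481 2.973
vertex 0.687 -0.9 2.793
vertex -0.108 -1.062 4.804
endloop
endfacet
facet normal 0.601 0.039 -0.798
outer loop
vertex 0.687 -0.9 2.793
vertex 1.148 -0.978 3.136
vertex 0.822 -1.379 2.871
endloop
endfacet
facet normal -0.876 -0.307 -0.371
outer loop
vertex 0.687 -0.9 2.793
vertex 0.822 -1.379 2.871
vertex -0.108 -1.062 4.804
endloop
endfacet
facet normal 0.600 0.041 -0.799
outer loop
vertex 0.822 -1.379 2.871
vertex 1.148 -0.978 3.136
vertex 1.203 -1.555 3.148
endloop
endfacet
facet normal -0.395 -0.918 -0.040
outer loop
vertex 0.822 -1.379 2.871
vertex 1.203 -1.555 3.148
vertex -0.108 -1.062 4.804
endloop
endfacet
facet normal 0.602 0.041 -0.798
outer loop
vertex 1.203 -1.555 3.148
vertex 1.148 -0.978 3.136
vertex 1.542 -1.298 3.417
endloop
endfacet
facet normal 0.270 -0.843 0.465
outer loop
vertex 1.203 -1.555 3.148
vertex 1.542 -1.298 3.417
vertex -0.108 -1.062 4.804
endloop
endfacet
facet normal 0.601 0.039 -0.798
outer loop
vertex 1.542 -1.298 3.417
vertex 1.148 -0.978 3.136
vertex 1.584 -0.799 3.473
endloop
endfacet
facet normal 0.626 -0.139 0.768
outer loop
vertex 1.542 -1.298 3.417
vertex 1.584 -0.799 3.473
vertex -0.108 -1.062 4.804
endloop
endfacet

endsolid


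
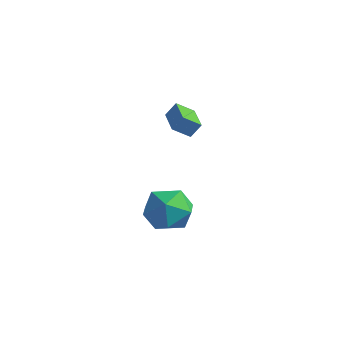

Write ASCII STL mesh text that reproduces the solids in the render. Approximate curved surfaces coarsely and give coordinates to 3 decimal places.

solid 
facet normal -0.344 -0.461 -0.818
outer loop
vertex -0.512 1.982 -1.787
vertex -1.71 2.885 -1.792
vertex -0.029 2.622 -2.351
endloop
endfacet
facet normal 0.799 -0.601 0.002
outer loop
vertex 0.25 2.995 -1.688
vertex -0.512 1.982 -1.787
vertex -0.029 2.622 -2.351
endloop
endfacet
facet normal -0.344 -0.460 -0.818
outer loop
vertex -0.029 2.622 -2.351
vertex -1.71 2.885 -1.792
vertex -1.226 3.524 -2.355
endloop
endfacet
facet normal 0.494 0.653 -0.575
outer loop
vertex -1.226 3.524 -2.355
vertex 0.25 2.995 -1.688
vertex -0.029 2.622 -2.351
endloop
endfacet
facet normal -0.494 -0.652 0.575
outer loop
vertex -0.512 1.982 -1.787
vertex -1.431 3.258 -1.129
vertex -1.71 2.885 -1.792
endloop
endfacet
facet normal 0.799 -0.601 0.004
outer loop
vertex -0.234 2.356 -1.125
vertex -0.512 1.982 -1.787
vertex 0.25 2.995 -1.688
endloop
endfacet
facet normal -0.493 -0.652 0.576
outer loop
vertex -0.234 2.356 -1.125
vertex -1.431 3.258 -1.129
vertex -0.512 1.982 -1.787
endloop
endfacet
facet normal -0.798 0.602 -0.003
outer loop
vertex -1.71 2.885 -1.792
vertex -1.431 3.258 -1.129
vertex -1.226 3.524 -2.355
endloop
endfacet
facet normal 0.494 0.652 -0.576
outer loop
vertex -0.948 3.898 -1.693
vertex 0.25 2.995 -1.688
vertex -1.226 3.524 -2.355
endloop
endfacet
facet normal -0.800 0.600 -0.003
outer loop
vertex -1.226 3.524 -2.355
vertex -1.431 3.258 -1.129
vertex -0.948 3.898 -1.693
endloop
endfacet
facet normal 0.344 0.461 0.818
outer loop
vertex -0.948 3.898 -1.693
vertex -0.234 2.356 -1.125
vertex 0.25 2.995 -1.688
endloop
endfacet
facet normal 0.345 0.461 0.818
outer loop
vertex -1.431 3.258 -1.129
vertex -0.234 2.356 -1.125
vertex -0.948 3.898 -1.693
endloop
endfacet
facet normal -0.929 0.153 0.337
outer loop
vertex 2.092 -1.113 -3.014
vertex 1.732 -2.09 -3.563
vertex 2.125 -2.148 -2.454
endloop
endfacet
facet normal -0.446 0.415 0.793
outer loop
vertex 2.092 -1.113 -3.014
vertex 2.125 -2.148 -2.454
vertex 3.021 -1.392 -2.345
endloop
endfacet
facet normal -0.051 0.895 0.444
outer loop
vertex 2.092 -1.113 -3.014
vertex 3.021 -1.392 -2.345
vertex 3.182 -0.866 -3.387
endloop
endfacet
facet normal -0.289 0.930 -0.228
outer loop
vertex 2.092 -1.113 -3.014
vertex 3.182 -0.866 -3.387
vertex 2.386 -1.298 -4.139
endloop
endfacet
facet normal -0.831 0.472 -0.295
outer loop
vertex 2.092 -1.113 -3.014
vertex 2.386 -1.298 -4.139
vertex 1.732 -2.09 -3.563
endloop
endfacet
facet normal -0.019 -0.121 0.992
outer loop
vertex 3.021 -1.392 -2.345
vertex 2.125 -2.148 -2.454
vertex 3.234 -2.542 -2.481
endloop
endfacet
facet normal -0.800 -0.544 0.255
outer loop
vertex 2.125 -2.148 -2.454
vertex 1.732 -2.09 -3.563
vertex 2.438 -2.974 -3.233
endloop
endfacet
facet normal -0.641 -0.028 -0.767
outer loop
vertex 1.732 -2.09 -3.563
vertex 2.386 -1.298 -4.139
vertex 2.599 -2.448 -4.275
endloop
endfacet
facet normal 0.237 0.713 -0.660
outer loop
vertex 2.386 -1.298 -4.139
vertex 3.182 -0.866 -3.387
vertex 3.495 -1.692 -4.166
endloop
endfacet
facet normal 0.622 0.656 0.427
outer loop
vertex 3.182 -0.866 -3.387
vertex 3.021 -1.392 -2.345
vertex 3.888 -1.75 -3.057
endloop
endfacet
facet normal 0.289 -0.930 0.228
outer loop
vertex 3.528 -2.727 -3.606
vertex 3.234 -2.542 -2.481
vertex 2.438 -2.974 -3.233
endloop
endfacet
facet normal 0.051 -0.895 -0.444
outer loop
vertex 3.528 -2.727 -3.606
vertex 2.438 -2.974 -3.233
vertex 2.599 -2.448 -4.275
endloop
endfacet
facet normal 0.446 -0.415 -0.793
outer loop
vertex 3.528 -2.727 -3.606
vertex 2.599 -2.448 -4.275
vertex 3.495 -1.692 -4.166
endloop
endfacet
facet normal 0.929 -0.153 -0.337
outer loop
vertex 3.528 -2.727 -3.606
vertex 3.495 -1.692 -4.166
vertex 3.888 -1.75 -3.057
endloop
endfacet
facet normal 0.831 -0.472 0.295
outer loop
vertex 3.528 -2.727 -3.606
vertex 3.888 -1.75 -3.057
vertex 3.234 -2.542 -2.481
endloop
endfacet
facet normal -0.237 -0.713 0.660
outer loop
vertex 2.438 -2.974 -3.233
vertex 3.234 -2.542 -2.481
vertex 2.125 -2.148 -2.454
endloop
endfacet
facet normal -0.622 -0.656 -0.427
outer loop
vertex 2.599 -2.448 -4.275
vertex 2.438 -2.974 -3.233
vertex 1.732 -2.09 -3.563
endloop
endfacet
facet normal 0.019 0.121 -0.992
outer loop
vertex 3.495 -1.692 -4.166
vertex 2.599 -2.448 -4.275
vertex 2.386 -1.298 -4.139
endloop
endfacet
facet normal 0.800 0.544 -0.255
outer loop
vertex 3.888 -1.75 -3.057
vertex 3.495 -1.692 -4.166
vertex 3.182 -0.866 -3.387
endloop
endfacet
facet normal 0.641 0.028 0.767
outer loop
vertex 3.234 -2.542 -2.481
vertex 3.888 -1.75 -3.057
vertex 3.021 -1.392 -2.345
endloop
endfacet

endsolid


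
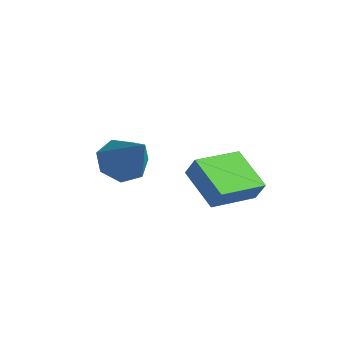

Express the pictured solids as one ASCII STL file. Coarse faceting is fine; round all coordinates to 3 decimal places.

solid 
facet normal -0.897 0.051 0.440
outer loop
vertex 2.203 0.547 4.344
vertex 2.177 2.338 4.083
vertex 1.822 0.431 3.581
endloop
endfacet
facet normal 0.014 -0.990 0.144
outer loop
vertex 3.383 0.342 2.817
vertex 2.203 0.547 4.344
vertex 1.822 0.431 3.581
endloop
endfacet
facet normal -0.897 0.051 0.439
outer loop
vertex 1.822 0.431 3.581
vertex 2.177 2.338 4.083
vertex 1.797 2.222 3.321
endloop
endfacet
facet normal -0.442 -0.135 -0.887
outer loop
vertex 1.797 2.222 3.321
vertex 3.383 0.342 2.817
vertex 1.822 0.431 3.581
endloop
endfacet
facet normal 0.442 0.136 0.887
outer loop
vertex 2.203 0.547 4.344
vertex 3.738 2.249 3.319
vertex 2.177 2.338 4.083
endloop
endfacet
facet normal 0.014 -0.990 0.144
outer loop
vertex 3.763 0.458 3.579
vertex 2.203 0.547 4.344
vertex 3.383 0.342 2.817
endloop
endfacet
facet normal 0.442 0.135 0.887
outer loop
vertex 3.763 0.458 3.579
vertex 3.738 2.249 3.319
vertex 2.203 0.547 4.344
endloop
endfacet
facet normal -0.014 0.990 -0.144
outer loop
vertex 2.177 2.338 4.083
vertex 3.738 2.249 3.319
vertex 1.797 2.222 3.321
endloop
endfacet
facet normal -0.442 -0.136 -0.886
outer loop
vertex 3.357 2.133 2.556
vertex 3.383 0.342 2.817
vertex 1.797 2.222 3.321
endloop
endfacet
facet normal -0.014 0.990 -0.143
outer loop
vertex 1.797 2.222 3.321
vertex 3.738 2.249 3.319
vertex 3.357 2.133 2.556
endloop
endfacet
facet normal 0.897 -0.051 -0.439
outer loop
vertex 3.357 2.133 2.556
vertex 3.763 0.458 3.579
vertex 3.383 0.342 2.817
endloop
endfacet
facet normal 0.897 -0.051 -0.440
outer loop
vertex 3.738 2.249 3.319
vertex 3.763 0.458 3.579
vertex 3.357 2.133 2.556
endloop
endfacet
facet normal -0.686 0.036 -0.726
outer loop
vertex -0.398 0.254 2.255
vertex -1.042 -0.12 2.845
vertex -0.836 0.796 2.696
endloop
endfacet
facet normal 0.713 0.688 -0.138
outer loop
vertex -0.398 0.254 2.255
vertex -0.836 0.796 2.696
vertex 0.462 -0.2 4.435
endloop
endfacet
facet normal -0.686 0.036 -0.726
outer loop
vertex -0.836 0.796 2.696
vertex -1.042 -0.12 2.845
vertex -1.429 0.648 3.249
endloop
endfacet
facet normal 0.151 0.902 0.404
outer loop
vertex -0.836 0.796 2.696
vertex -1.429 0.648 3.249
vertex 0.462 -0.2 4.435
endloop
endfacet
facet normal -0.687 0.036 -0.726
outer loop
vertex -1.429 0.648 3.249
vertex -1.042 -0.12 2.845
vertex -1.73 -0.078 3.498
endloop
endfacet
facet normal -0.335 0.427 0.840
outer loop
vertex -1.429 0.648 3.249
vertex -1.73 -0.078 3.498
vertex 0.462 -0.2 4.435
endloop
endfacet
facet normal -0.687 0.037 -0.726
outer loop
vertex -1.73 -0.078 3.498
vertex -1.042 -0.12 2.845
vertex -1.514 -0.835 3.255
endloop
endfacet
facet normal -0.381 -0.379 0.843
outer loop
vertex -1.73 -0.078 3.498
vertex -1.514 -0.835 3.255
vertex 0.462 -0.2 4.435
endloop
endfacet
facet normal -0.687 0.037 -0.726
outer loop
vertex -1.514 -0.835 3.255
vertex -1.042 -0.12 2.845
vertex -0.942 -1.054 2.703
endloop
endfacet
facet normal 0.047 -0.911 0.410
outer loop
vertex -1.514 -0.835 3.255
vertex -0.942 -1.054 2.703
vertex 0.462 -0.2 4.435
endloop
endfacet
facet normal -0.686 0.037 -0.726
outer loop
vertex -0.942 -1.054 2.703
vertex -1.042 -0.12 2.845
vertex -0.445 -0.569 2.258
endloop
endfacet
facet normal 0.629 -0.766 -0.132
outer loop
vertex -0.942 -1.054 2.703
vertex -0.445 -0.569 2.258
vertex 0.462 -0.2 4.435
endloop
endfacet
facet normal -0.687 0.037 -0.726
outer loop
vertex -0.445 -0.569 2.258
vertex -1.042 -0.12 2.845
vertex -0.398 0.254 2.255
endloop
endfacet
facet normal 0.925 -0.054 -0.376
outer loop
vertex -0.445 -0.569 2.258
vertex -0.398 0.254 2.255
vertex 0.462 -0.2 4.435
endloop
endfacet

endsolid


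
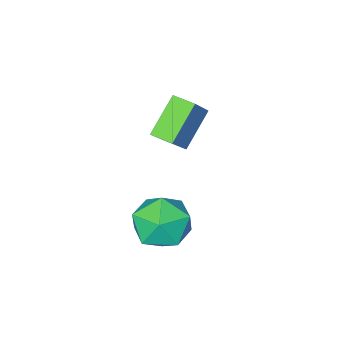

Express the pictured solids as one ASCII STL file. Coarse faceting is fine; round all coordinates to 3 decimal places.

solid 
facet normal -0.701 -0.262 0.664
outer loop
vertex 0.807 -1.11 4.052
vertex 0.4 -0.303 3.941
vertex -0.322 -1.885 2.554
endloop
endfacet
facet normal 0.447 -0.886 0.121
outer loop
vertex 0.98 -1.397 1.319
vertex 0.807 -1.11 4.052
vertex -0.322 -1.885 2.554
endloop
endfacet
facet normal -0.700 -0.262 0.664
outer loop
vertex -0.322 -1.885 2.554
vertex 0.4 -0.303 3.941
vertex -0.729 -1.079 2.443
endloop
endfacet
facet normal -0.556 -0.383 -0.738
outer loop
vertex -0.729 -1.079 2.443
vertex 0.98 -1.397 1.319
vertex -0.322 -1.885 2.554
endloop
endfacet
facet normal 0.557 0.382 0.738
outer loop
vertex 0.807 -1.11 4.052
vertex 1.702 0.185 2.706
vertex 0.4 -0.303 3.941
endloop
endfacet
facet normal 0.448 -0.886 0.121
outer loop
vertex 2.109 -0.621 2.817
vertex 0.807 -1.11 4.052
vertex 0.98 -1.397 1.319
endloop
endfacet
facet normal 0.556 0.382 0.738
outer loop
vertex 2.109 -0.621 2.817
vertex 1.702 0.185 2.706
vertex 0.807 -1.11 4.052
endloop
endfacet
facet normal -0.447 0.886 -0.122
outer loop
vertex 0.4 -0.303 3.941
vertex 1.702 0.185 2.706
vertex -0.729 -1.079 2.443
endloop
endfacet
facet normal -0.556 -0.382 -0.738
outer loop
vertex 0.573 -0.59 1.208
vertex 0.98 -1.397 1.319
vertex -0.729 -1.079 2.443
endloop
endfacet
facet normal -0.448 0.886 -0.121
outer loop
vertex -0.729 -1.079 2.443
vertex 1.702 0.185 2.706
vertex 0.573 -0.59 1.208
endloop
endfacet
facet normal 0.701 0.262 -0.664
outer loop
vertex 0.573 -0.59 1.208
vertex 2.109 -0.621 2.817
vertex 0.98 -1.397 1.319
endloop
endfacet
facet normal 0.701 0.262 -0.664
outer loop
vertex 1.702 0.185 2.706
vertex 2.109 -0.621 2.817
vertex 0.573 -0.59 1.208
endloop
endfacet
facet normal -0.939 0.316 0.138
outer loop
vertex 3.029 3.325 1.009
vertex 2.889 2.52 1.901
vertex 3.299 3.631 2.147
endloop
endfacet
facet normal -0.525 0.845 -0.103
outer loop
vertex 3.029 3.325 1.009
vertex 3.299 3.631 2.147
vertex 4.024 3.971 1.241
endloop
endfacet
facet normal -0.246 0.640 -0.728
outer loop
vertex 3.029 3.325 1.009
vertex 4.024 3.971 1.241
vertex 4.062 3.07 0.435
endloop
endfacet
facet normal -0.489 -0.015 -0.872
outer loop
vertex 3.029 3.325 1.009
vertex 4.062 3.07 0.435
vertex 3.361 2.174 0.843
endloop
endfacet
facet normal -0.916 -0.215 -0.338
outer loop
vertex 3.029 3.325 1.009
vertex 3.361 2.174 0.843
vertex 2.889 2.52 1.901
endloop
endfacet
facet normal 0.012 0.933 0.359
outer loop
vertex 4.024 3.971 1.241
vertex 3.299 3.631 2.147
vertex 4.499 3.566 2.277
endloop
endfacet
facet normal -0.658 0.077 0.749
outer loop
vertex 3.299 3.631 2.147
vertex 2.889 2.52 1.901
vertex 3.798 2.67 2.685
endloop
endfacet
facet normal -0.622 -0.783 -0.021
outer loop
vertex 2.889 2.52 1.901
vertex 3.361 2.174 0.843
vertex 3.836 1.769 1.879
endloop
endfacet
facet normal 0.071 -0.459 -0.886
outer loop
vertex 3.361 2.174 0.843
vertex 4.062 3.07 0.435
vertex 4.561 2.109 0.973
endloop
endfacet
facet normal 0.462 0.602 -0.651
outer loop
vertex 4.062 3.07 0.435
vertex 4.024 3.971 1.241
vertex 4.971 3.22 1.219
endloop
endfacet
facet normal 0.489 0.015 0.872
outer loop
vertex 4.831 2.415 2.111
vertex 4.499 3.566 2.277
vertex 3.798 2.67 2.685
endloop
endfacet
facet normal 0.246 -0.640 0.728
outer loop
vertex 4.831 2.415 2.111
vertex 3.798 2.67 2.685
vertex 3.836 1.769 1.879
endloop
endfacet
facet normal 0.525 -0.845 0.103
outer loop
vertex 4.831 2.415 2.111
vertex 3.836 1.769 1.879
vertex 4.561 2.109 0.973
endloop
endfacet
facet normal 0.939 -0.316 -0.138
outer loop
vertex 4.831 2.415 2.111
vertex 4.561 2.109 0.973
vertex 4.971 3.22 1.219
endloop
endfacet
facet normal 0.916 0.215 0.338
outer loop
vertex 4.831 2.415 2.111
vertex 4.971 3.22 1.219
vertex 4.499 3.566 2.277
endloop
endfacet
facet normal -0.071 0.459 0.886
outer loop
vertex 3.798 2.67 2.685
vertex 4.499 3.566 2.277
vertex 3.299 3.631 2.147
endloop
endfacet
facet normal -0.462 -0.602 0.651
outer loop
vertex 3.836 1.769 1.879
vertex 3.798 2.67 2.685
vertex 2.889 2.52 1.901
endloop
endfacet
facet normal -0.012 -0.933 -0.359
outer loop
vertex 4.561 2.109 0.973
vertex 3.836 1.769 1.879
vertex 3.361 2.174 0.843
endloop
endfacet
facet normal 0.658 -0.077 -0.749
outer loop
vertex 4.971 3.22 1.219
vertex 4.561 2.109 0.973
vertex 4.062 3.07 0.435
endloop
endfacet
facet normal 0.622 0.783 0.021
outer loop
vertex 4.499 3.566 2.277
vertex 4.971 3.22 1.219
vertex 4.024 3.971 1.241
endloop
endfacet

endsolid


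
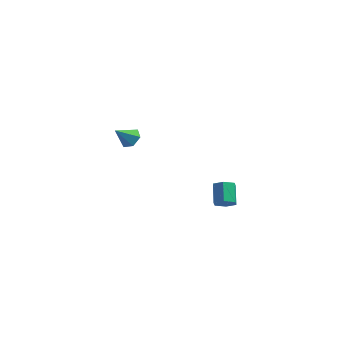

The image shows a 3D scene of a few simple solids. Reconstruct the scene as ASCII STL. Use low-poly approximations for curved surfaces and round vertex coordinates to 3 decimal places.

solid 
facet normal 0.385 0.629 -0.676
outer loop
vertex -2.614 3.338 0.566
vertex -2.993 3.776 0.758
vertex -2.442 3.714 1.014
endloop
endfacet
facet normal 0.634 -0.695 0.340
outer loop
vertex -2.614 3.338 0.566
vertex -2.442 3.714 1.014
vertex -3.427 3.064 1.522
endloop
endfacet
facet normal 0.384 0.630 -0.675
outer loop
vertex -2.442 3.714 1.014
vertex -2.993 3.776 0.758
vertex -2.821 4.152 1.207
endloop
endfacet
facet normal 0.457 0.003 0.890
outer loop
vertex -2.442 3.714 1.014
vertex -2.821 4.152 1.207
vertex -3.427 3.064 1.522
endloop
endfacet
facet normal 0.384 0.630 -0.675
outer loop
vertex -2.821 4.152 1.207
vertex -2.993 3.776 0.758
vertex -3.371 4.213 0.951
endloop
endfacet
facet normal -0.341 0.432 0.835
outer loop
vertex -2.821 4.152 1.207
vertex -3.371 4.213 0.951
vertex -3.427 3.064 1.522
endloop
endfacet
facet normal 0.383 0.630 -0.676
outer loop
vertex -3.371 4.213 0.951
vertex -2.993 3.776 0.758
vertex -3.543 3.837 0.503
endloop
endfacet
facet normal -0.959 0.162 0.232
outer loop
vertex -3.371 4.213 0.951
vertex -3.543 3.837 0.503
vertex -3.427 3.064 1.522
endloop
endfacet
facet normal 0.383 0.629 -0.676
outer loop
vertex -3.543 3.837 0.503
vertex -2.993 3.776 0.758
vertex -3.164 3.399 0.31
endloop
endfacet
facet normal -0.782 -0.536 -0.318
outer loop
vertex -3.543 3.837 0.503
vertex -3.164 3.399 0.31
vertex -3.427 3.064 1.522
endloop
endfacet
facet normal 0.384 0.629 -0.676
outer loop
vertex -3.164 3.399 0.31
vertex -2.993 3.776 0.758
vertex -2.614 3.338 0.566
endloop
endfacet
facet normal 0.016 -0.965 -0.263
outer loop
vertex -3.164 3.399 0.31
vertex -2.614 3.338 0.566
vertex -3.427 3.064 1.522
endloop
endfacet
facet normal 0.357 -0.645 -0.676
outer loop
vertex 3.97 0.877 -0.179
vertex 3.596 0.505 -0.022
vertex 3.478 0.861 -0.424
endloop
endfacet
facet normal 0.268 0.764 -0.587
outer loop
vertex 3.97 0.877 -0.179
vertex 3.478 0.861 -0.424
vertex 3.578 1.586 0.564
endloop
endfacet
facet normal 0.269 0.763 -0.587
outer loop
vertex 3.578 1.586 0.564
vertex 3.478 0.861 -0.424
vertex 3.086 1.571 0.319
endloop
endfacet
facet normal -0.356 0.646 0.675
outer loop
vertex 3.578 1.586 0.564
vertex 3.086 1.571 0.319
vertex 3.204 1.215 0.722
endloop
endfacet
facet normal 0.356 -0.645 -0.676
outer loop
vertex 3.478 0.861 -0.424
vertex 3.596 0.505 -0.022
vertex 3.104 0.49 -0.267
endloop
endfacet
facet normal -0.640 0.358 -0.680
outer loop
vertex 3.478 0.861 -0.424
vertex 3.104 0.49 -0.267
vertex 3.086 1.571 0.319
endloop
endfacet
facet normal -0.642 0.357 -0.679
outer loop
vertex 3.086 1.571 0.319
vertex 3.104 0.49 -0.267
vertex 2.712 1.199 0.477
endloop
endfacet
facet normal -0.357 0.646 0.675
outer loop
vertex 3.086 1.571 0.319
vertex 2.712 1.199 0.477
vertex 3.204 1.215 0.722
endloop
endfacet
facet normal 0.356 -0.646 -0.675
outer loop
vertex 3.104 0.49 -0.267
vertex 3.596 0.505 -0.022
vertex 3.222 0.134 0.136
endloop
endfacet
facet normal -0.909 -0.406 -0.092
outer loop
vertex 3.104 0.49 -0.267
vertex 3.222 0.134 0.136
vertex 2.712 1.199 0.477
endloop
endfacet
facet normal -0.909 -0.406 -0.092
outer loop
vertex 2.712 1.199 0.477
vertex 3.222 0.134 0.136
vertex 2.83 0.843 0.879
endloop
endfacet
facet normal -0.357 0.645 0.676
outer loop
vertex 2.712 1.199 0.477
vertex 2.83 0.843 0.879
vertex 3.204 1.215 0.722
endloop
endfacet
facet normal 0.356 -0.646 -0.675
outer loop
vertex 3.222 0.134 0.136
vertex 3.596 0.505 -0.022
vertex 3.714 0.149 0.381
endloop
endfacet
facet normal -0.269 -0.764 0.587
outer loop
vertex 3.222 0.134 0.136
vertex 3.714 0.149 0.381
vertex 2.83 0.843 0.879
endloop
endfacet
facet normal -0.268 -0.763 0.588
outer loop
vertex 2.83 0.843 0.879
vertex 3.714 0.149 0.381
vertex 3.322 0.859 1.124
endloop
endfacet
facet normal -0.357 0.645 0.676
outer loop
vertex 2.83 0.843 0.879
vertex 3.322 0.859 1.124
vertex 3.204 1.215 0.722
endloop
endfacet
facet normal 0.357 -0.646 -0.675
outer loop
vertex 3.714 0.149 0.381
vertex 3.596 0.505 -0.022
vertex 4.088 0.521 0.223
endloop
endfacet
facet normal 0.642 -0.357 0.679
outer loop
vertex 3.714 0.149 0.381
vertex 4.088 0.521 0.223
vertex 3.322 0.859 1.124
endloop
endfacet
facet normal 0.641 -0.358 0.679
outer loop
vertex 3.322 0.859 1.124
vertex 4.088 0.521 0.223
vertex 3.696 1.23 0.967
endloop
endfacet
facet normal -0.356 0.645 0.676
outer loop
vertex 3.322 0.859 1.124
vertex 3.696 1.23 0.967
vertex 3.204 1.215 0.722
endloop
endfacet
facet normal 0.357 -0.645 -0.676
outer loop
vertex 4.088 0.521 0.223
vertex 3.596 0.505 -0.022
vertex 3.97 0.877 -0.179
endloop
endfacet
facet normal 0.909 0.406 0.092
outer loop
vertex 4.088 0.521 0.223
vertex 3.97 0.877 -0.179
vertex 3.696 1.23 0.967
endloop
endfacet
facet normal 0.909 0.406 0.092
outer loop
vertex 3.696 1.23 0.967
vertex 3.97 0.877 -0.179
vertex 3.578 1.586 0.564
endloop
endfacet
facet normal -0.356 0.646 0.675
outer loop
vertex 3.696 1.23 0.967
vertex 3.578 1.586 0.564
vertex 3.204 1.215 0.722
endloop
endfacet

endsolid


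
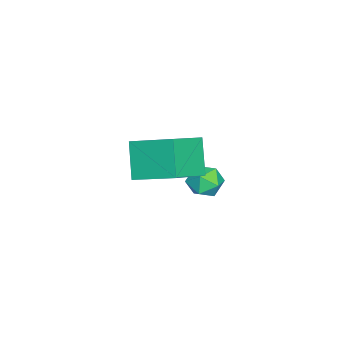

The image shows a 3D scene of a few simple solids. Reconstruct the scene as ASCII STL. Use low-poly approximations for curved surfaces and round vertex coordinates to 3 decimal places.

solid 
facet normal -0.045 -0.078 0.996
outer loop
vertex -4.012 2.928 0.169
vertex -4.127 2.034 0.094
vertex -3.293 2.379 0.159
endloop
endfacet
facet normal 0.370 0.470 0.802
outer loop
vertex -4.012 2.928 0.169
vertex -3.293 2.379 0.159
vertex -3.276 3.156 -0.304
endloop
endfacet
facet normal -0.023 0.914 0.405
outer loop
vertex -4.012 2.928 0.169
vertex -3.276 3.156 -0.304
vertex -4.098 3.291 -0.655
endloop
endfacet
facet normal -0.680 0.642 0.354
outer loop
vertex -4.012 2.928 0.169
vertex -4.098 3.291 -0.655
vertex -4.624 2.598 -0.408
endloop
endfacet
facet normal -0.694 0.029 0.719
outer loop
vertex -4.012 2.928 0.169
vertex -4.624 2.598 -0.408
vertex -4.127 2.034 0.094
endloop
endfacet
facet normal 0.896 0.213 0.391
outer loop
vertex -3.276 3.156 -0.304
vertex -3.293 2.379 0.159
vertex -2.936 2.402 -0.672
endloop
endfacet
facet normal 0.223 -0.672 0.706
outer loop
vertex -3.293 2.379 0.159
vertex -4.127 2.034 0.094
vertex -3.462 1.709 -0.425
endloop
endfacet
facet normal -0.827 -0.499 0.258
outer loop
vertex -4.127 2.034 0.094
vertex -4.624 2.598 -0.408
vertex -4.284 1.844 -0.776
endloop
endfacet
facet normal -0.805 0.492 -0.332
outer loop
vertex -4.624 2.598 -0.408
vertex -4.098 3.291 -0.655
vertex -4.267 2.621 -1.239
endloop
endfacet
facet normal 0.260 0.932 -0.251
outer loop
vertex -4.098 3.291 -0.655
vertex -3.276 3.156 -0.304
vertex -3.433 2.966 -1.174
endloop
endfacet
facet normal 0.680 -0.642 -0.354
outer loop
vertex -3.548 2.072 -1.249
vertex -2.936 2.402 -0.672
vertex -3.462 1.709 -0.425
endloop
endfacet
facet normal 0.023 -0.914 -0.405
outer loop
vertex -3.548 2.072 -1.249
vertex -3.462 1.709 -0.425
vertex -4.284 1.844 -0.776
endloop
endfacet
facet normal -0.370 -0.470 -0.802
outer loop
vertex -3.548 2.072 -1.249
vertex -4.284 1.844 -0.776
vertex -4.267 2.621 -1.239
endloop
endfacet
facet normal 0.045 0.078 -0.996
outer loop
vertex -3.548 2.072 -1.249
vertex -4.267 2.621 -1.239
vertex -3.433 2.966 -1.174
endloop
endfacet
facet normal 0.694 -0.029 -0.719
outer loop
vertex -3.548 2.072 -1.249
vertex -3.433 2.966 -1.174
vertex -2.936 2.402 -0.672
endloop
endfacet
facet normal 0.805 -0.492 0.332
outer loop
vertex -3.462 1.709 -0.425
vertex -2.936 2.402 -0.672
vertex -3.293 2.379 0.159
endloop
endfacet
facet normal -0.260 -0.932 0.251
outer loop
vertex -4.284 1.844 -0.776
vertex -3.462 1.709 -0.425
vertex -4.127 2.034 0.094
endloop
endfacet
facet normal -0.896 -0.213 -0.391
outer loop
vertex -4.267 2.621 -1.239
vertex -4.284 1.844 -0.776
vertex -4.624 2.598 -0.408
endloop
endfacet
facet normal -0.223 0.672 -0.706
outer loop
vertex -3.433 2.966 -1.174
vertex -4.267 2.621 -1.239
vertex -4.098 3.291 -0.655
endloop
endfacet
facet normal 0.827 0.499 -0.258
outer loop
vertex -2.936 2.402 -0.672
vertex -3.433 2.966 -1.174
vertex -3.276 3.156 -0.304
endloop
endfacet
facet normal -0.629 -0.188 0.754
outer loop
vertex -0.232 0.062 4.74
vertex 0.182 1.911 5.548
vertex -1.861 0.927 3.596
endloop
endfacet
facet normal -0.201 -0.897 -0.393
outer loop
vertex -0.722 1.269 2.232
vertex -0.232 0.062 4.74
vertex -1.861 0.927 3.596
endloop
endfacet
facet normal -0.629 -0.189 0.754
outer loop
vertex -1.861 0.927 3.596
vertex 0.182 1.911 5.548
vertex -1.447 2.776 4.405
endloop
endfacet
facet normal -0.751 0.399 -0.527
outer loop
vertex -1.447 2.776 4.405
vertex -0.722 1.269 2.232
vertex -1.861 0.927 3.596
endloop
endfacet
facet normal 0.751 -0.398 0.527
outer loop
vertex -0.232 0.062 4.74
vertex 1.321 2.253 4.184
vertex 0.182 1.911 5.548
endloop
endfacet
facet normal -0.201 -0.897 -0.393
outer loop
vertex 0.907 0.404 3.375
vertex -0.232 0.062 4.74
vertex -0.722 1.269 2.232
endloop
endfacet
facet normal 0.751 -0.399 0.527
outer loop
vertex 0.907 0.404 3.375
vertex 1.321 2.253 4.184
vertex -0.232 0.062 4.74
endloop
endfacet
facet normal 0.201 0.897 0.393
outer loop
vertex 0.182 1.911 5.548
vertex 1.321 2.253 4.184
vertex -1.447 2.776 4.405
endloop
endfacet
facet normal -0.751 0.398 -0.527
outer loop
vertex -0.308 3.118 3.04
vertex -0.722 1.269 2.232
vertex -1.447 2.776 4.405
endloop
endfacet
facet normal 0.201 0.898 0.393
outer loop
vertex -1.447 2.776 4.405
vertex 1.321 2.253 4.184
vertex -0.308 3.118 3.04
endloop
endfacet
facet normal 0.629 0.189 -0.754
outer loop
vertex -0.308 3.118 3.04
vertex 0.907 0.404 3.375
vertex -0.722 1.269 2.232
endloop
endfacet
facet normal 0.630 0.189 -0.754
outer loop
vertex 1.321 2.253 4.184
vertex 0.907 0.404 3.375
vertex -0.308 3.118 3.04
endloop
endfacet

endsolid


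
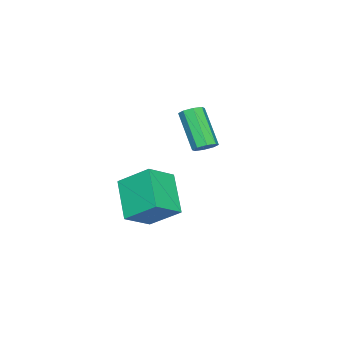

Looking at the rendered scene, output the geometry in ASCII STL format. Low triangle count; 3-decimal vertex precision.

solid 
facet normal 0.327 0.496 -0.804
outer loop
vertex -3.205 -1.508 1.645
vertex -3.603 -1.8 1.303
vertex -3.607 -1.288 1.617
endloop
endfacet
facet normal 0.355 0.724 0.591
outer loop
vertex -3.205 -1.508 1.645
vertex -3.607 -1.288 1.617
vertex -3.92 -2.588 3.399
endloop
endfacet
facet normal 0.354 0.725 0.591
outer loop
vertex -3.92 -2.588 3.399
vertex -3.607 -1.288 1.617
vertex -4.322 -2.368 3.37
endloop
endfacet
facet normal -0.329 -0.495 0.804
outer loop
vertex -3.92 -2.588 3.399
vertex -4.322 -2.368 3.37
vertex -4.317 -2.88 3.057
endloop
endfacet
facet normal 0.327 0.496 -0.804
outer loop
vertex -3.607 -1.288 1.617
vertex -3.603 -1.8 1.303
vertex -4.007 -1.368 1.405
endloop
endfacet
facet normal -0.368 0.851 0.374
outer loop
vertex -3.607 -1.288 1.617
vertex -4.007 -1.368 1.405
vertex -4.322 -2.368 3.37
endloop
endfacet
facet normal -0.369 0.851 0.374
outer loop
vertex -4.322 -2.368 3.37
vertex -4.007 -1.368 1.405
vertex -4.721 -2.448 3.158
endloop
endfacet
facet normal -0.328 -0.495 0.805
outer loop
vertex -4.322 -2.368 3.37
vertex -4.721 -2.448 3.158
vertex -4.317 -2.88 3.057
endloop
endfacet
facet normal 0.328 0.497 -0.804
outer loop
vertex -4.007 -1.368 1.405
vertex -3.603 -1.8 1.303
vertex -4.169 -1.701 1.133
endloop
endfacet
facet normal -0.876 0.478 -0.063
outer loop
vertex -4.007 -1.368 1.405
vertex -4.169 -1.701 1.133
vertex -4.721 -2.448 3.158
endloop
endfacet
facet normal -0.876 0.479 -0.062
outer loop
vertex -4.721 -2.448 3.158
vertex -4.169 -1.701 1.133
vertex -4.884 -2.781 2.887
endloop
endfacet
facet normal -0.328 -0.495 0.805
outer loop
vertex -4.721 -2.448 3.158
vertex -4.884 -2.781 2.887
vertex -4.317 -2.88 3.057
endloop
endfacet
facet normal 0.328 0.496 -0.804
outer loop
vertex -4.169 -1.701 1.133
vertex -3.603 -1.8 1.303
vertex -4.0 -2.092 0.961
endloop
endfacet
facet normal -0.870 -0.173 -0.461
outer loop
vertex -4.169 -1.701 1.133
vertex -4.0 -2.092 0.961
vertex -4.884 -2.781 2.887
endloop
endfacet
facet normal -0.870 -0.173 -0.461
outer loop
vertex -4.884 -2.781 2.887
vertex -4.0 -2.092 0.961
vertex -4.715 -3.172 2.715
endloop
endfacet
facet normal -0.328 -0.496 0.804
outer loop
vertex -4.884 -2.781 2.887
vertex -4.715 -3.172 2.715
vertex -4.317 -2.88 3.057
endloop
endfacet
facet normal 0.329 0.495 -0.804
outer loop
vertex -4.0 -2.092 0.961
vertex -3.603 -1.8 1.303
vertex -3.598 -2.312 0.99
endloop
endfacet
facet normal -0.354 -0.725 -0.591
outer loop
vertex -4.0 -2.092 0.961
vertex -3.598 -2.312 0.99
vertex -4.715 -3.172 2.715
endloop
endfacet
facet normal -0.355 -0.724 -0.591
outer loop
vertex -4.715 -3.172 2.715
vertex -3.598 -2.312 0.99
vertex -4.313 -3.392 2.743
endloop
endfacet
facet normal -0.327 -0.496 0.804
outer loop
vertex -4.715 -3.172 2.715
vertex -4.313 -3.392 2.743
vertex -4.317 -2.88 3.057
endloop
endfacet
facet normal 0.328 0.495 -0.805
outer loop
vertex -3.598 -2.312 0.99
vertex -3.603 -1.8 1.303
vertex -3.199 -2.232 1.202
endloop
endfacet
facet normal 0.369 -0.851 -0.374
outer loop
vertex -3.598 -2.312 0.99
vertex -3.199 -2.232 1.202
vertex -4.313 -3.392 2.743
endloop
endfacet
facet normal 0.369 -0.851 -0.374
outer loop
vertex -4.313 -3.392 2.743
vertex -3.199 -2.232 1.202
vertex -3.913 -3.312 2.955
endloop
endfacet
facet normal -0.327 -0.496 0.804
outer loop
vertex -4.313 -3.392 2.743
vertex -3.913 -3.312 2.955
vertex -4.317 -2.88 3.057
endloop
endfacet
facet normal 0.328 0.495 -0.805
outer loop
vertex -3.199 -2.232 1.202
vertex -3.603 -1.8 1.303
vertex -3.036 -1.899 1.473
endloop
endfacet
facet normal 0.876 -0.479 0.062
outer loop
vertex -3.199 -2.232 1.202
vertex -3.036 -1.899 1.473
vertex -3.913 -3.312 2.955
endloop
endfacet
facet normal 0.876 -0.478 0.063
outer loop
vertex -3.913 -3.312 2.955
vertex -3.036 -1.899 1.473
vertex -3.751 -2.979 3.227
endloop
endfacet
facet normal -0.328 -0.497 0.804
outer loop
vertex -3.913 -3.312 2.955
vertex -3.751 -2.979 3.227
vertex -4.317 -2.88 3.057
endloop
endfacet
facet normal 0.328 0.496 -0.804
outer loop
vertex -3.036 -1.899 1.473
vertex -3.603 -1.8 1.303
vertex -3.205 -1.508 1.645
endloop
endfacet
facet normal 0.870 0.173 0.461
outer loop
vertex -3.036 -1.899 1.473
vertex -3.205 -1.508 1.645
vertex -3.751 -2.979 3.227
endloop
endfacet
facet normal 0.870 0.173 0.461
outer loop
vertex -3.751 -2.979 3.227
vertex -3.205 -1.508 1.645
vertex -3.92 -2.588 3.399
endloop
endfacet
facet normal -0.328 -0.496 0.804
outer loop
vertex -3.751 -2.979 3.227
vertex -3.92 -2.588 3.399
vertex -4.317 -2.88 3.057
endloop
endfacet
facet normal -0.824 0.309 -0.474
outer loop
vertex -0.307 -3.022 -0.067
vertex -0.342 -1.544 0.958
vertex 0.921 -1.983 -1.524
endloop
endfacet
facet normal 0.020 -0.822 -0.569
outer loop
vertex 2.182 -2.456 -0.798
vertex -0.307 -3.022 -0.067
vertex 0.921 -1.983 -1.524
endloop
endfacet
facet normal -0.824 0.309 -0.474
outer loop
vertex 0.921 -1.983 -1.524
vertex -0.342 -1.544 0.958
vertex 0.886 -0.504 -0.498
endloop
endfacet
facet normal 0.566 0.479 -0.671
outer loop
vertex 0.886 -0.504 -0.498
vertex 2.182 -2.456 -0.798
vertex 0.921 -1.983 -1.524
endloop
endfacet
facet normal -0.566 -0.479 0.671
outer loop
vertex -0.307 -3.022 -0.067
vertex 0.919 -2.017 1.684
vertex -0.342 -1.544 0.958
endloop
endfacet
facet normal 0.019 -0.821 -0.570
outer loop
vertex 0.954 -3.496 0.658
vertex -0.307 -3.022 -0.067
vertex 2.182 -2.456 -0.798
endloop
endfacet
facet normal -0.566 -0.479 0.671
outer loop
vertex 0.954 -3.496 0.658
vertex 0.919 -2.017 1.684
vertex -0.307 -3.022 -0.067
endloop
endfacet
facet normal -0.020 0.821 0.570
outer loop
vertex -0.342 -1.544 0.958
vertex 0.919 -2.017 1.684
vertex 0.886 -0.504 -0.498
endloop
endfacet
facet normal 0.566 0.479 -0.671
outer loop
vertex 2.147 -0.978 0.227
vertex 2.182 -2.456 -0.798
vertex 0.886 -0.504 -0.498
endloop
endfacet
facet normal -0.019 0.821 0.570
outer loop
vertex 0.886 -0.504 -0.498
vertex 0.919 -2.017 1.684
vertex 2.147 -0.978 0.227
endloop
endfacet
facet normal 0.824 -0.309 0.474
outer loop
vertex 2.147 -0.978 0.227
vertex 0.954 -3.496 0.658
vertex 2.182 -2.456 -0.798
endloop
endfacet
facet normal 0.824 -0.309 0.474
outer loop
vertex 0.919 -2.017 1.684
vertex 0.954 -3.496 0.658
vertex 2.147 -0.978 0.227
endloop
endfacet

endsolid


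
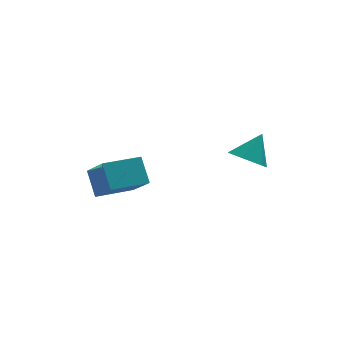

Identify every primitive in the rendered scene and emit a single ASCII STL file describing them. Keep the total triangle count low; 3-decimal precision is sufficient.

solid 
facet normal -0.521 -0.408 -0.750
outer loop
vertex 3.941 -2.746 0.783
vertex 3.533 -3.369 1.406
vertex 3.113 -2.512 1.231
endloop
endfacet
facet normal 0.240 0.969 -0.063
outer loop
vertex 3.941 -2.746 0.783
vertex 3.113 -2.512 1.231
vertex 4.347 -2.731 2.574
endloop
endfacet
facet normal -0.522 -0.409 -0.749
outer loop
vertex 3.113 -2.512 1.231
vertex 3.533 -3.369 1.406
vertex 2.706 -3.134 1.854
endloop
endfacet
facet normal -0.407 0.766 0.499
outer loop
vertex 3.113 -2.512 1.231
vertex 2.706 -3.134 1.854
vertex 4.347 -2.731 2.574
endloop
endfacet
facet normal -0.522 -0.408 -0.749
outer loop
vertex 2.706 -3.134 1.854
vertex 3.533 -3.369 1.406
vertex 3.126 -3.991 2.028
endloop
endfacet
facet normal -0.400 -0.010 0.917
outer loop
vertex 2.706 -3.134 1.854
vertex 3.126 -3.991 2.028
vertex 4.347 -2.731 2.574
endloop
endfacet
facet normal -0.521 -0.409 -0.749
outer loop
vertex 3.126 -3.991 2.028
vertex 3.533 -3.369 1.406
vertex 3.954 -4.225 1.58
endloop
endfacet
facet normal 0.254 -0.581 0.773
outer loop
vertex 3.126 -3.991 2.028
vertex 3.954 -4.225 1.58
vertex 4.347 -2.731 2.574
endloop
endfacet
facet normal -0.522 -0.409 -0.749
outer loop
vertex 3.954 -4.225 1.58
vertex 3.533 -3.369 1.406
vertex 4.361 -3.603 0.957
endloop
endfacet
facet normal 0.901 -0.378 0.212
outer loop
vertex 3.954 -4.225 1.58
vertex 4.361 -3.603 0.957
vertex 4.347 -2.731 2.574
endloop
endfacet
facet normal -0.522 -0.408 -0.749
outer loop
vertex 4.361 -3.603 0.957
vertex 3.533 -3.369 1.406
vertex 3.941 -2.746 0.783
endloop
endfacet
facet normal 0.895 0.397 -0.206
outer loop
vertex 4.361 -3.603 0.957
vertex 3.941 -2.746 0.783
vertex 4.347 -2.731 2.574
endloop
endfacet
facet normal -0.964 -0.254 0.079
outer loop
vertex -2.451 -2.624 -0.217
vertex -2.631 -1.607 0.858
vertex -2.93 -1.238 -1.607
endloop
endfacet
facet normal 0.120 -0.682 -0.721
outer loop
vertex -1.089 -0.753 -1.758
vertex -2.451 -2.624 -0.217
vertex -2.93 -1.238 -1.607
endloop
endfacet
facet normal -0.964 -0.254 0.079
outer loop
vertex -2.93 -1.238 -1.607
vertex -2.631 -1.607 0.858
vertex -3.11 -0.222 -0.532
endloop
endfacet
facet normal -0.237 0.686 -0.688
outer loop
vertex -3.11 -0.222 -0.532
vertex -1.089 -0.753 -1.758
vertex -2.93 -1.238 -1.607
endloop
endfacet
facet normal 0.237 -0.686 0.688
outer loop
vertex -2.451 -2.624 -0.217
vertex -0.79 -1.122 0.707
vertex -2.631 -1.607 0.858
endloop
endfacet
facet normal 0.121 -0.682 -0.721
outer loop
vertex -0.61 -2.138 -0.368
vertex -2.451 -2.624 -0.217
vertex -1.089 -0.753 -1.758
endloop
endfacet
facet normal 0.237 -0.686 0.688
outer loop
vertex -0.61 -2.138 -0.368
vertex -0.79 -1.122 0.707
vertex -2.451 -2.624 -0.217
endloop
endfacet
facet normal -0.121 0.682 0.721
outer loop
vertex -2.631 -1.607 0.858
vertex -0.79 -1.122 0.707
vertex -3.11 -0.222 -0.532
endloop
endfacet
facet normal -0.237 0.686 -0.688
outer loop
vertex -1.269 0.264 -0.683
vertex -1.089 -0.753 -1.758
vertex -3.11 -0.222 -0.532
endloop
endfacet
facet normal -0.121 0.682 0.721
outer loop
vertex -3.11 -0.222 -0.532
vertex -0.79 -1.122 0.707
vertex -1.269 0.264 -0.683
endloop
endfacet
facet normal 0.964 0.254 -0.079
outer loop
vertex -1.269 0.264 -0.683
vertex -0.61 -2.138 -0.368
vertex -1.089 -0.753 -1.758
endloop
endfacet
facet normal 0.964 0.254 -0.079
outer loop
vertex -0.79 -1.122 0.707
vertex -0.61 -2.138 -0.368
vertex -1.269 0.264 -0.683
endloop
endfacet

endsolid


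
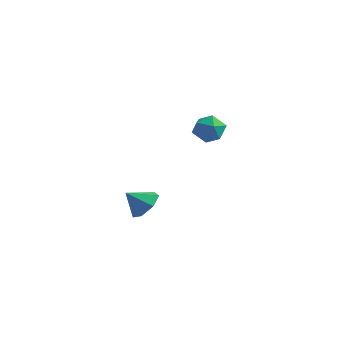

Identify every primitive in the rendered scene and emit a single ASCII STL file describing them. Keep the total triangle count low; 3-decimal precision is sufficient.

solid 
facet normal 0.566 0.471 -0.677
outer loop
vertex -2.893 -2.616 -3.246
vertex -3.556 -2.923 -4.014
vertex -3.588 -2.041 -3.427
endloop
endfacet
facet normal -0.040 0.256 0.966
outer loop
vertex -2.893 -2.616 -3.246
vertex -3.588 -2.041 -3.427
vertex -4.364 -3.597 -3.046
endloop
endfacet
facet normal 0.565 0.471 -0.677
outer loop
vertex -3.588 -2.041 -3.427
vertex -3.556 -2.923 -4.014
vertex -4.259 -2.131 -4.05
endloop
endfacet
facet normal -0.634 0.467 0.616
outer loop
vertex -3.588 -2.041 -3.427
vertex -4.259 -2.131 -4.05
vertex -4.364 -3.597 -3.046
endloop
endfacet
facet normal 0.566 0.471 -0.676
outer loop
vertex -4.259 -2.131 -4.05
vertex -3.556 -2.923 -4.014
vertex -4.4 -2.817 -4.646
endloop
endfacet
facet normal -0.988 0.129 0.085
outer loop
vertex -4.259 -2.131 -4.05
vertex -4.4 -2.817 -4.646
vertex -4.364 -3.597 -3.046
endloop
endfacet
facet normal 0.566 0.471 -0.677
outer loop
vertex -4.4 -2.817 -4.646
vertex -3.556 -2.923 -4.014
vertex -3.906 -3.583 -4.766
endloop
endfacet
facet normal -0.834 -0.503 -0.226
outer loop
vertex -4.4 -2.817 -4.646
vertex -3.906 -3.583 -4.766
vertex -4.364 -3.597 -3.046
endloop
endfacet
facet normal 0.565 0.471 -0.677
outer loop
vertex -3.906 -3.583 -4.766
vertex -3.556 -2.923 -4.014
vertex -3.148 -3.852 -4.32
endloop
endfacet
facet normal -0.289 -0.954 -0.085
outer loop
vertex -3.906 -3.583 -4.766
vertex -3.148 -3.852 -4.32
vertex -4.364 -3.597 -3.046
endloop
endfacet
facet normal 0.565 0.471 -0.677
outer loop
vertex -3.148 -3.852 -4.32
vertex -3.556 -2.923 -4.014
vertex -2.697 -3.422 -3.644
endloop
endfacet
facet normal 0.238 -0.884 0.404
outer loop
vertex -3.148 -3.852 -4.32
vertex -2.697 -3.422 -3.644
vertex -4.364 -3.597 -3.046
endloop
endfacet
facet normal 0.565 0.472 -0.677
outer loop
vertex -2.697 -3.422 -3.644
vertex -3.556 -2.923 -4.014
vertex -2.893 -2.616 -3.246
endloop
endfacet
facet normal 0.349 -0.345 0.871
outer loop
vertex -2.697 -3.422 -3.644
vertex -2.893 -2.616 -3.246
vertex -4.364 -3.597 -3.046
endloop
endfacet
facet normal -0.498 -0.079 0.863
outer loop
vertex 0.063 -3.245 3.434
vertex 0.494 -4.094 3.605
vertex 0.901 -3.273 3.915
endloop
endfacet
facet normal -0.381 0.606 0.698
outer loop
vertex 0.063 -3.245 3.434
vertex 0.901 -3.273 3.915
vertex 0.751 -2.593 3.243
endloop
endfacet
facet normal -0.677 0.733 0.062
outer loop
vertex 0.063 -3.245 3.434
vertex 0.751 -2.593 3.243
vertex 0.251 -2.994 2.519
endloop
endfacet
facet normal -0.978 0.128 -0.166
outer loop
vertex 0.063 -3.245 3.434
vertex 0.251 -2.994 2.519
vertex 0.092 -3.921 2.742
endloop
endfacet
facet normal -0.867 -0.374 0.329
outer loop
vertex 0.063 -3.245 3.434
vertex 0.092 -3.921 2.742
vertex 0.494 -4.094 3.605
endloop
endfacet
facet normal 0.324 0.700 0.636
outer loop
vertex 0.751 -2.593 3.243
vertex 0.901 -3.273 3.915
vertex 1.608 -3.039 3.298
endloop
endfacet
facet normal 0.134 -0.408 0.903
outer loop
vertex 0.901 -3.273 3.915
vertex 0.494 -4.094 3.605
vertex 1.449 -3.966 3.521
endloop
endfacet
facet normal -0.463 -0.885 0.038
outer loop
vertex 0.494 -4.094 3.605
vertex 0.092 -3.921 2.742
vertex 0.949 -4.367 2.797
endloop
endfacet
facet normal -0.642 -0.074 -0.763
outer loop
vertex 0.092 -3.921 2.742
vertex 0.251 -2.994 2.519
vertex 0.799 -3.687 2.125
endloop
endfacet
facet normal -0.156 0.906 -0.394
outer loop
vertex 0.251 -2.994 2.519
vertex 0.751 -2.593 3.243
vertex 1.206 -2.866 2.435
endloop
endfacet
facet normal 0.978 -0.128 0.166
outer loop
vertex 1.637 -3.715 2.606
vertex 1.608 -3.039 3.298
vertex 1.449 -3.966 3.521
endloop
endfacet
facet normal 0.677 -0.733 -0.062
outer loop
vertex 1.637 -3.715 2.606
vertex 1.449 -3.966 3.521
vertex 0.949 -4.367 2.797
endloop
endfacet
facet normal 0.381 -0.606 -0.698
outer loop
vertex 1.637 -3.715 2.606
vertex 0.949 -4.367 2.797
vertex 0.799 -3.687 2.125
endloop
endfacet
facet normal 0.498 0.079 -0.863
outer loop
vertex 1.637 -3.715 2.606
vertex 0.799 -3.687 2.125
vertex 1.206 -2.866 2.435
endloop
endfacet
facet normal 0.867 0.374 -0.329
outer loop
vertex 1.637 -3.715 2.606
vertex 1.206 -2.866 2.435
vertex 1.608 -3.039 3.298
endloop
endfacet
facet normal 0.642 0.074 0.763
outer loop
vertex 1.449 -3.966 3.521
vertex 1.608 -3.039 3.298
vertex 0.901 -3.273 3.915
endloop
endfacet
facet normal 0.156 -0.906 0.394
outer loop
vertex 0.949 -4.367 2.797
vertex 1.449 -3.966 3.521
vertex 0.494 -4.094 3.605
endloop
endfacet
facet normal -0.324 -0.700 -0.636
outer loop
vertex 0.799 -3.687 2.125
vertex 0.949 -4.367 2.797
vertex 0.092 -3.921 2.742
endloop
endfacet
facet normal -0.134 0.408 -0.903
outer loop
vertex 1.206 -2.866 2.435
vertex 0.799 -3.687 2.125
vertex 0.251 -2.994 2.519
endloop
endfacet
facet normal 0.463 0.885 -0.038
outer loop
vertex 1.608 -3.039 3.298
vertex 1.206 -2.866 2.435
vertex 0.751 -2.593 3.243
endloop
endfacet

endsolid
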